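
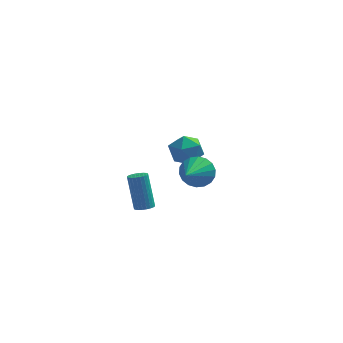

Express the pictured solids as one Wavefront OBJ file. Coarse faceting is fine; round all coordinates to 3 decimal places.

v -1.848 4.745 -0.182
v -1.131 4.744 -1.076
v -1.529 2.936 0.076
v -0.812 2.935 -0.818
v -0.526 3.486 0.145
v -0.723 4.604 -0.014
v -1.937 3.076 -0.986
v -2.134 4.194 -1.145
v -1.186 3.713 -1.573
v -0.314 3.966 -0.874
v -2.346 3.714 -0.126
v -1.474 3.967 0.573
v -2.897 -3.875 -0.165
v -2.367 -3.669 -0.122
v -2.793 -3 1.909
v -3.323 -3.205 1.865
v -2.476 -3.493 -0.203
v -2.901 -2.823 1.828
v -2.649 -3.374 -0.278
v -3.074 -2.705 1.752
v -2.859 -3.332 -0.336
v -3.285 -2.663 1.694
v -3.075 -3.373 -0.368
v -3.501 -2.703 1.662
v -3.265 -3.49 -0.369
v -3.69 -2.82 1.661
v -3.398 -3.665 -0.339
v -3.823 -2.996 1.691
v -3.455 -3.873 -0.283
v -3.881 -3.203 1.748
v -3.427 -4.08 -0.209
v -3.853 -3.411 1.822
v -3.319 -4.257 -0.128
v -3.744 -3.587 1.903
v -3.146 -4.375 -0.052
v -3.571 -3.706 1.978
v -2.935 -4.417 0.006
v -3.361 -3.748 2.036
v -2.719 -4.377 0.038
v -3.145 -3.707 2.068
v -2.53 -4.26 0.039
v -2.955 -3.59 2.069
v -2.397 -4.084 0.009
v -2.822 -3.415 2.039
v -2.339 -3.877 -0.048
v -2.765 -3.207 1.983
v -0.259 -1.989 1.526
v 0.191 -1.695 2.404
v -0.741 -3.791 2.374
v -0.242 -1.554 2.459
v -0.678 -1.499 2.329
v -1.031 -1.54 2.04
v -1.231 -1.671 1.649
v -1.239 -1.865 1.233
v -1.053 -2.083 0.876
v -0.709 -2.282 0.647
v -0.277 -2.423 0.592
v 0.159 -2.479 0.722
v 0.512 -2.437 1.011
v 0.713 -2.306 1.402
v 0.72 -2.112 1.818
v 0.534 -1.894 2.176
f 1 12 6
f 1 6 2
f 1 2 8
f 1 8 11
f 1 11 12
f 2 6 10
f 6 12 5
f 12 11 3
f 11 8 7
f 8 2 9
f 4 10 5
f 4 5 3
f 4 3 7
f 4 7 9
f 4 9 10
f 5 10 6
f 3 5 12
f 7 3 11
f 9 7 8
f 10 9 2
f 14 13 17
f 14 17 15
f 15 17 18
f 15 18 16
f 17 13 19
f 17 19 18
f 18 19 20
f 18 20 16
f 19 13 21
f 19 21 20
f 20 21 22
f 20 22 16
f 21 13 23
f 21 23 22
f 22 23 24
f 22 24 16
f 23 13 25
f 23 25 24
f 24 25 26
f 24 26 16
f 25 13 27
f 25 27 26
f 26 27 28
f 26 28 16
f 27 13 29
f 27 29 28
f 28 29 30
f 28 30 16
f 29 13 31
f 29 31 30
f 30 31 32
f 30 32 16
f 31 13 33
f 31 33 32
f 32 33 34
f 32 34 16
f 33 13 35
f 33 35 34
f 34 35 36
f 34 36 16
f 35 13 37
f 35 37 36
f 36 37 38
f 36 38 16
f 37 13 39
f 37 39 38
f 38 39 40
f 38 40 16
f 39 13 41
f 39 41 40
f 40 41 42
f 40 42 16
f 41 13 43
f 41 43 42
f 42 43 44
f 42 44 16
f 43 13 45
f 43 45 44
f 44 45 46
f 44 46 16
f 45 13 14
f 45 14 46
f 46 14 15
f 46 15 16
f 48 47 50
f 48 50 49
f 50 47 51
f 50 51 49
f 51 47 52
f 51 52 49
f 52 47 53
f 52 53 49
f 53 47 54
f 53 54 49
f 54 47 55
f 54 55 49
f 55 47 56
f 55 56 49
f 56 47 57
f 56 57 49
f 57 47 58
f 57 58 49
f 58 47 59
f 58 59 49
f 59 47 60
f 59 60 49
f 60 47 61
f 60 61 49
f 61 47 62
f 61 62 49
f 62 47 48
f 62 48 49



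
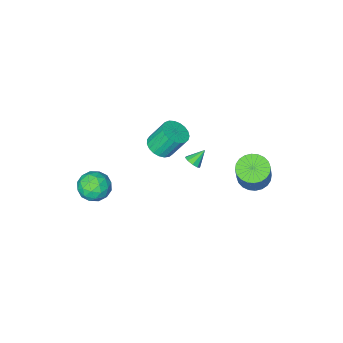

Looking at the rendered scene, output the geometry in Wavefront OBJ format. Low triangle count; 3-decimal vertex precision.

v -0.152 -2.815 0.358
v 0.416 -2.092 0.329
v -0.28 -1.482 1.873
v -0.848 -2.205 1.902
v 0.111 -1.961 0.139
v -0.586 -1.351 1.683
v -0.24 -1.977 -0.012
v -0.936 -1.368 1.532
v -0.576 -2.139 -0.1
v -1.272 -1.529 1.444
v -0.838 -2.417 -0.108
v -1.534 -1.808 1.436
v -0.982 -2.764 -0.036
v -1.678 -2.155 1.508
v -0.982 -3.12 0.104
v -1.678 -2.511 1.648
v -0.839 -3.423 0.289
v -1.535 -2.814 1.833
v -0.577 -3.621 0.485
v -1.273 -3.011 2.029
v -0.241 -3.679 0.659
v -0.937 -3.07 2.203
v 0.11 -3.588 0.781
v -0.586 -2.979 2.325
v 0.415 -3.364 0.83
v -0.281 -2.754 2.374
v 0.623 -3.044 0.798
v -0.073 -2.434 2.342
v 0.696 -2.685 0.689
v 0 -2.075 2.233
v 0.623 -2.348 0.523
v -0.073 -1.738 2.067
v -3.758 1.659 -0.727
v -2.894 1.125 -0.818
v -2.318 1.766 0.875
v -3.182 2.301 0.967
v -2.79 1.471 -0.985
v -2.213 2.112 0.708
v -2.832 1.845 -1.112
v -2.256 2.487 0.581
v -3.016 2.192 -1.181
v -2.44 2.833 0.512
v -3.313 2.457 -1.18
v -2.737 3.098 0.513
v -3.677 2.601 -1.111
v -3.101 3.242 0.582
v -4.054 2.601 -0.983
v -3.478 3.243 0.711
v -4.386 2.458 -0.815
v -3.81 3.1 0.878
v -4.622 2.194 -0.635
v -4.046 2.835 1.058
v -4.727 1.848 -0.468
v -4.15 2.489 1.225
v -4.684 1.473 -0.341
v -4.108 2.115 1.352
v -4.5 1.127 -0.272
v -3.924 1.768 1.421
v -4.203 0.862 -0.273
v -3.627 1.503 1.42
v -3.839 0.718 -0.342
v -3.263 1.359 1.351
v -3.462 0.717 -0.471
v -2.886 1.359 1.223
v -3.13 0.86 -0.638
v -2.554 1.502 1.055
v 3.56 -2.845 -2.603
v 4.078 -2.611 -1.656
v 3.802 -4.589 -2.304
v 4.32 -4.355 -1.357
v 3.235 -4.172 -1.453
v 3.086 -3.094 -1.637
v 4.794 -4.106 -2.323
v 4.645 -3.028 -2.507
v 4.841 -3.39 -1.483
v 3.877 -3.431 -0.946
v 4.003 -3.769 -3.014
v 3.039 -3.81 -2.477
v 3.798 -2.575 -2.156
v 4.082 -4.625 -1.804
v 3.444 -4.518 -1.86
v 3.749 -4.38 -1.304
v 3.215 -2.859 -2.145
v 3.519 -2.721 -1.588
v 3.024 -3.639 -1.469
v 4.361 -4.479 -2.372
v 4.665 -4.341 -1.815
v 4.131 -2.82 -2.656
v 4.436 -2.682 -2.1
v 4.856 -3.561 -2.491
v 4.551 -2.895 -1.498
v 4.693 -3.921 -1.322
v 4.972 -3.774 -1.889
v 4.884 -3.14 -1.998
v 3.984 -2.919 -1.182
v 4.126 -3.945 -1.006
v 3.489 -3.837 -1.062
v 3.401 -3.204 -1.171
v 4.433 -3.378 -1.08
v 3.754 -3.255 -2.954
v 3.896 -4.281 -2.778
v 4.479 -3.996 -2.789
v 4.391 -3.363 -2.898
v 3.187 -3.279 -2.638
v 3.329 -4.305 -2.462
v 2.996 -4.06 -1.962
v 2.908 -3.426 -2.071
v 3.447 -3.822 -2.88
v 0.448 1.505 2.979
v 0.812 1.562 3.388
v -0.368 1.535 3.701
v 0.71 1.9 3.259
v 0.485 2.054 2.998
v 0.243 1.95 2.729
v 0.098 1.639 2.577
v 0.116 1.265 2.613
v 0.289 1.003 2.82
v 0.537 0.976 3.102
v 0.744 1.197 3.326
f 2 1 5
f 2 5 3
f 3 5 6
f 3 6 4
f 5 1 7
f 5 7 6
f 6 7 8
f 6 8 4
f 7 1 9
f 7 9 8
f 8 9 10
f 8 10 4
f 9 1 11
f 9 11 10
f 10 11 12
f 10 12 4
f 11 1 13
f 11 13 12
f 12 13 14
f 12 14 4
f 13 1 15
f 13 15 14
f 14 15 16
f 14 16 4
f 15 1 17
f 15 17 16
f 16 17 18
f 16 18 4
f 17 1 19
f 17 19 18
f 18 19 20
f 18 20 4
f 19 1 21
f 19 21 20
f 20 21 22
f 20 22 4
f 21 1 23
f 21 23 22
f 22 23 24
f 22 24 4
f 23 1 25
f 23 25 24
f 24 25 26
f 24 26 4
f 25 1 27
f 25 27 26
f 26 27 28
f 26 28 4
f 27 1 29
f 27 29 28
f 28 29 30
f 28 30 4
f 29 1 31
f 29 31 30
f 30 31 32
f 30 32 4
f 31 1 2
f 31 2 32
f 32 2 3
f 32 3 4
f 34 33 37
f 34 37 35
f 35 37 38
f 35 38 36
f 37 33 39
f 37 39 38
f 38 39 40
f 38 40 36
f 39 33 41
f 39 41 40
f 40 41 42
f 40 42 36
f 41 33 43
f 41 43 42
f 42 43 44
f 42 44 36
f 43 33 45
f 43 45 44
f 44 45 46
f 44 46 36
f 45 33 47
f 45 47 46
f 46 47 48
f 46 48 36
f 47 33 49
f 47 49 48
f 48 49 50
f 48 50 36
f 49 33 51
f 49 51 50
f 50 51 52
f 50 52 36
f 51 33 53
f 51 53 52
f 52 53 54
f 52 54 36
f 53 33 55
f 53 55 54
f 54 55 56
f 54 56 36
f 55 33 57
f 55 57 56
f 56 57 58
f 56 58 36
f 57 33 59
f 57 59 58
f 58 59 60
f 58 60 36
f 59 33 61
f 59 61 60
f 60 61 62
f 60 62 36
f 61 33 63
f 61 63 62
f 62 63 64
f 62 64 36
f 63 33 65
f 63 65 64
f 64 65 66
f 64 66 36
f 65 33 34
f 65 34 66
f 66 34 35
f 66 35 36
f 67 104 83
f 104 78 107
f 83 107 72
f 104 107 83
f 67 83 79
f 83 72 84
f 79 84 68
f 83 84 79
f 67 79 88
f 79 68 89
f 88 89 74
f 79 89 88
f 67 88 100
f 88 74 103
f 100 103 77
f 88 103 100
f 67 100 104
f 100 77 108
f 104 108 78
f 100 108 104
f 68 84 95
f 84 72 98
f 95 98 76
f 84 98 95
f 72 107 85
f 107 78 106
f 85 106 71
f 107 106 85
f 78 108 105
f 108 77 101
f 105 101 69
f 108 101 105
f 77 103 102
f 103 74 90
f 102 90 73
f 103 90 102
f 74 89 94
f 89 68 91
f 94 91 75
f 89 91 94
f 70 96 82
f 96 76 97
f 82 97 71
f 96 97 82
f 70 82 80
f 82 71 81
f 80 81 69
f 82 81 80
f 70 80 87
f 80 69 86
f 87 86 73
f 80 86 87
f 70 87 92
f 87 73 93
f 92 93 75
f 87 93 92
f 70 92 96
f 92 75 99
f 96 99 76
f 92 99 96
f 71 97 85
f 97 76 98
f 85 98 72
f 97 98 85
f 69 81 105
f 81 71 106
f 105 106 78
f 81 106 105
f 73 86 102
f 86 69 101
f 102 101 77
f 86 101 102
f 75 93 94
f 93 73 90
f 94 90 74
f 93 90 94
f 76 99 95
f 99 75 91
f 95 91 68
f 99 91 95
f 110 109 112
f 110 112 111
f 112 109 113
f 112 113 111
f 113 109 114
f 113 114 111
f 114 109 115
f 114 115 111
f 115 109 116
f 115 116 111
f 116 109 117
f 116 117 111
f 117 109 118
f 117 118 111
f 118 109 119
f 118 119 111
f 119 109 110
f 119 110 111



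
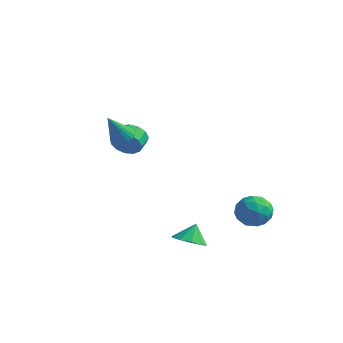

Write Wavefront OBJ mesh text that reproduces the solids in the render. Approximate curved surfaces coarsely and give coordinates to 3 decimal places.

v 4.206 2.023 -4.38
v 4.742 1.609 -3.455
v 2.578 1.871 -3.505
v 3.114 1.457 -2.58
v 3.253 2.554 -2.88
v 4.259 2.648 -3.421
v 3.061 0.832 -3.539
v 4.067 0.926 -4.08
v 4.034 0.873 -2.935
v 4.153 1.938 -2.528
v 3.167 1.542 -4.432
v 3.286 2.607 -4.025
v 4.617 1.829 -3.994
v 2.703 1.651 -2.966
v 2.785 2.296 -3.142
v 3.1 2.053 -2.598
v 4.333 2.44 -3.975
v 4.648 2.197 -3.431
v 3.773 2.753 -3.093
v 2.672 1.283 -3.529
v 2.987 1.04 -2.985
v 4.22 1.427 -4.362
v 4.535 1.184 -3.818
v 3.547 0.727 -3.867
v 4.516 1.154 -3.145
v 3.559 1.064 -2.631
v 3.527 0.697 -3.194
v 4.119 0.752 -3.512
v 4.586 1.78 -2.906
v 3.629 1.69 -2.392
v 3.711 2.335 -2.568
v 4.302 2.39 -2.886
v 4.17 1.347 -2.6
v 3.691 1.79 -4.568
v 2.734 1.7 -4.054
v 3.018 1.09 -4.074
v 3.609 1.145 -4.392
v 3.761 2.416 -4.329
v 2.804 2.326 -3.815
v 3.201 2.728 -3.448
v 3.793 2.783 -3.766
v 3.15 2.133 -4.36
v -1.33 -3.284 2.122
v -0.846 -3.716 1.765
v -1.19 -4.476 3.758
v -0.661 -3.51 1.9
v -0.592 -3.265 2.072
v -0.65 -3.023 2.253
v -0.826 -2.826 2.412
v -1.089 -2.709 2.52
v -1.394 -2.691 2.559
v -1.687 -2.775 2.523
v -1.919 -2.947 2.417
v -2.049 -3.178 2.26
v -2.055 -3.427 2.079
v -1.935 -3.651 1.906
v -1.711 -3.812 1.77
v -1.421 -3.881 1.694
v -1.115 -3.847 1.693
v -3.02 -1.515 0.644
v -2.466 -1.6 1.412
v -2.847 -0.73 1.783
v -3.4 -0.645 1.016
v -2.183 -1.323 1.051
v -2.564 -0.452 1.423
v -2.166 -1.107 0.562
v -2.547 -0.236 0.933
v -2.42 -1.02 0.099
v -2.801 -0.15 0.47
v -2.864 -1.091 -0.191
v -3.245 -0.22 0.18
v -3.358 -1.296 -0.216
v -3.739 -0.426 0.155
v -3.744 -1.571 0.033
v -4.125 -0.701 0.404
v -3.9 -1.828 0.475
v -4.281 -0.958 0.846
v -3.777 -1.986 0.972
v -4.158 -1.116 1.343
v -3.413 -1.994 1.364
v -3.794 -1.124 1.735
v -2.924 -1.85 1.528
v -3.305 -0.98 1.899
v 3.83 -3.335 -4.145
v 4.815 -3.412 -4.09
v 3.81 -2.805 -3.035
v 4.682 -2.874 -4.35
v 4.223 -2.513 -4.531
v 3.614 -2.465 -4.565
v 3.087 -2.75 -4.438
v 2.844 -3.258 -4.199
v 2.978 -3.796 -3.94
v 3.437 -4.158 -3.759
v 4.046 -4.205 -3.725
v 4.573 -3.921 -3.852
f 1 38 17
f 38 12 41
f 17 41 6
f 38 41 17
f 1 17 13
f 17 6 18
f 13 18 2
f 17 18 13
f 1 13 22
f 13 2 23
f 22 23 8
f 13 23 22
f 1 22 34
f 22 8 37
f 34 37 11
f 22 37 34
f 1 34 38
f 34 11 42
f 38 42 12
f 34 42 38
f 2 18 29
f 18 6 32
f 29 32 10
f 18 32 29
f 6 41 19
f 41 12 40
f 19 40 5
f 41 40 19
f 12 42 39
f 42 11 35
f 39 35 3
f 42 35 39
f 11 37 36
f 37 8 24
f 36 24 7
f 37 24 36
f 8 23 28
f 23 2 25
f 28 25 9
f 23 25 28
f 4 30 16
f 30 10 31
f 16 31 5
f 30 31 16
f 4 16 14
f 16 5 15
f 14 15 3
f 16 15 14
f 4 14 21
f 14 3 20
f 21 20 7
f 14 20 21
f 4 21 26
f 21 7 27
f 26 27 9
f 21 27 26
f 4 26 30
f 26 9 33
f 30 33 10
f 26 33 30
f 5 31 19
f 31 10 32
f 19 32 6
f 31 32 19
f 3 15 39
f 15 5 40
f 39 40 12
f 15 40 39
f 7 20 36
f 20 3 35
f 36 35 11
f 20 35 36
f 9 27 28
f 27 7 24
f 28 24 8
f 27 24 28
f 10 33 29
f 33 9 25
f 29 25 2
f 33 25 29
f 44 43 46
f 44 46 45
f 46 43 47
f 46 47 45
f 47 43 48
f 47 48 45
f 48 43 49
f 48 49 45
f 49 43 50
f 49 50 45
f 50 43 51
f 50 51 45
f 51 43 52
f 51 52 45
f 52 43 53
f 52 53 45
f 53 43 54
f 53 54 45
f 54 43 55
f 54 55 45
f 55 43 56
f 55 56 45
f 56 43 57
f 56 57 45
f 57 43 58
f 57 58 45
f 58 43 59
f 58 59 45
f 59 43 44
f 59 44 45
f 61 60 64
f 61 64 62
f 62 64 65
f 62 65 63
f 64 60 66
f 64 66 65
f 65 66 67
f 65 67 63
f 66 60 68
f 66 68 67
f 67 68 69
f 67 69 63
f 68 60 70
f 68 70 69
f 69 70 71
f 69 71 63
f 70 60 72
f 70 72 71
f 71 72 73
f 71 73 63
f 72 60 74
f 72 74 73
f 73 74 75
f 73 75 63
f 74 60 76
f 74 76 75
f 75 76 77
f 75 77 63
f 76 60 78
f 76 78 77
f 77 78 79
f 77 79 63
f 78 60 80
f 78 80 79
f 79 80 81
f 79 81 63
f 80 60 82
f 80 82 81
f 81 82 83
f 81 83 63
f 82 60 61
f 82 61 83
f 83 61 62
f 83 62 63
f 85 84 87
f 85 87 86
f 87 84 88
f 87 88 86
f 88 84 89
f 88 89 86
f 89 84 90
f 89 90 86
f 90 84 91
f 90 91 86
f 91 84 92
f 91 92 86
f 92 84 93
f 92 93 86
f 93 84 94
f 93 94 86
f 94 84 95
f 94 95 86
f 95 84 85
f 95 85 86



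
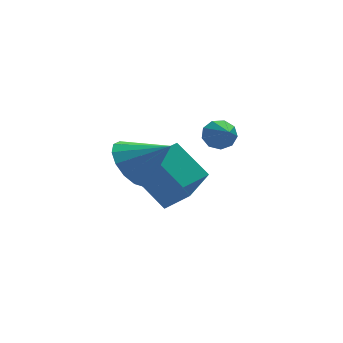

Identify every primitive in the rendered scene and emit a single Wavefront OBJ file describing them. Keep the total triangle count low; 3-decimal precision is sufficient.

v -3.443 1.02 2.965
v -2.846 1.1 2.337
v -2.497 0.48 3.795
v -2.826 1.487 2.567
v -2.972 1.749 2.903
v -3.243 1.816 3.256
v -3.569 1.669 3.53
v -3.86 1.349 3.654
v -4.04 0.941 3.592
v -4.06 0.554 3.363
v -3.914 0.292 3.027
v -3.642 0.225 2.674
v -3.317 0.372 2.399
v -3.025 0.692 2.276
v 0.229 3.795 1.848
v 0.48 4.041 2.271
v 0.051 2.565 2.672
v 0.109 4.105 2.286
v -0.205 4.024 2.096
v -0.316 3.835 1.791
v -0.172 3.627 1.512
v 0.16 3.498 1.391
v 0.524 3.508 1.484
v 0.75 3.651 1.747
v 0.733 3.862 2.059
v -1.793 2.999 -0.463
v -1.547 2.1 0.946
v -2.364 4.13 0.358
v -2.118 3.231 1.768
v -0.842 3.409 -0.368
v -0.596 2.51 1.042
v -1.413 4.54 0.454
v -1.167 3.641 1.863
f 2 1 4
f 2 4 3
f 4 1 5
f 4 5 3
f 5 1 6
f 5 6 3
f 6 1 7
f 6 7 3
f 7 1 8
f 7 8 3
f 8 1 9
f 8 9 3
f 9 1 10
f 9 10 3
f 10 1 11
f 10 11 3
f 11 1 12
f 11 12 3
f 12 1 13
f 12 13 3
f 13 1 14
f 13 14 3
f 14 1 2
f 14 2 3
f 16 15 18
f 16 18 17
f 18 15 19
f 18 19 17
f 19 15 20
f 19 20 17
f 20 15 21
f 20 21 17
f 21 15 22
f 21 22 17
f 22 15 23
f 22 23 17
f 23 15 24
f 23 24 17
f 24 15 25
f 24 25 17
f 25 15 16
f 25 16 17
f 27 29 26
f 30 27 26
f 26 29 28
f 28 30 26
f 27 33 29
f 31 27 30
f 31 33 27
f 29 33 28
f 32 30 28
f 28 33 32
f 32 31 30
f 33 31 32



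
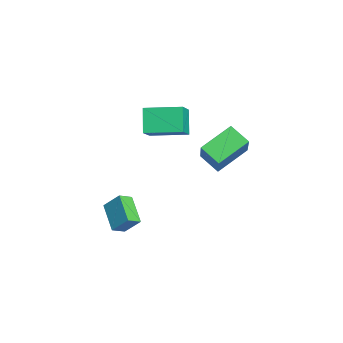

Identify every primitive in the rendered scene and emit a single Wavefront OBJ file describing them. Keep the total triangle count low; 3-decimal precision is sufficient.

v 2.806 -1.781 -2.718
v 3.1 -1.051 -1.839
v 2.501 -1.149 -3.141
v 2.794 -0.419 -2.262
v 4.246 -1.541 -3.398
v 4.539 -0.811 -2.519
v 3.94 -0.909 -3.821
v 4.234 -0.179 -2.942
v 1.383 0.623 2.807
v 2.385 0.196 3.764
v 1.897 2.422 3.071
v 2.899 1.995 4.029
v 2.341 0.505 1.751
v 3.343 0.078 2.709
v 2.855 2.304 2.016
v 3.857 1.877 2.973
v 3.106 2.798 0.61
v 2.342 4.317 1.412
v 3.912 3.509 0.033
v 3.148 5.027 0.835
v 4.412 2.613 2.205
v 3.648 4.131 3.007
v 5.218 3.323 1.628
v 4.454 4.842 2.43
f 2 4 1
f 5 2 1
f 1 4 3
f 3 5 1
f 2 8 4
f 6 2 5
f 6 8 2
f 4 8 3
f 7 5 3
f 3 8 7
f 7 6 5
f 8 6 7
f 10 12 9
f 13 10 9
f 9 12 11
f 11 13 9
f 10 16 12
f 14 10 13
f 14 16 10
f 12 16 11
f 15 13 11
f 11 16 15
f 15 14 13
f 16 14 15
f 18 20 17
f 21 18 17
f 17 20 19
f 19 21 17
f 18 24 20
f 22 18 21
f 22 24 18
f 20 24 19
f 23 21 19
f 19 24 23
f 23 22 21
f 24 22 23



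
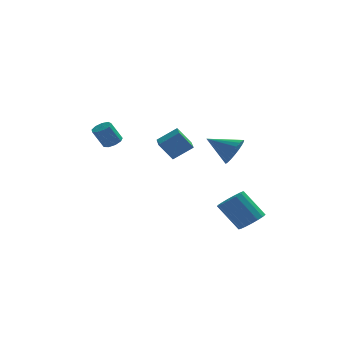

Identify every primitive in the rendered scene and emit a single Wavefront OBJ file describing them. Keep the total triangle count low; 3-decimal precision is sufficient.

v 3.043 -3.654 1.265
v 3.531 -3.394 1.976
v 1.677 -3.086 1.995
v 3.541 -3.09 1.759
v 3.466 -2.883 1.456
v 3.318 -2.81 1.12
v 3.122 -2.882 0.81
v 2.912 -3.088 0.578
v 2.725 -3.392 0.465
v 2.594 -3.742 0.491
v 2.539 -4.076 0.65
v 2.572 -4.337 0.916
v 2.687 -4.481 1.242
v 2.863 -4.481 1.572
v 3.07 -4.339 1.85
v 3.273 -4.078 2.026
v 3.436 -3.744 2.07
v -2.904 3.631 -0.409
v -2.47 3.257 -0.232
v -3.081 3.094 0.926
v -3.516 3.469 0.749
v -2.374 3.643 -0.128
v -2.986 3.48 1.03
v -2.527 4.023 -0.155
v -3.138 3.86 1.003
v -2.856 4.22 -0.301
v -3.468 4.057 0.857
v -3.208 4.141 -0.498
v -3.819 3.979 0.661
v -3.417 3.825 -0.653
v -4.029 3.662 0.505
v -3.387 3.417 -0.694
v -3.998 3.255 0.464
v -3.131 3.11 -0.602
v -3.742 2.947 0.556
v -2.768 3.047 -0.42
v -3.38 2.884 0.739
v -0.711 -2.673 1.479
v 0.337 -2.58 2.242
v -0.738 -1.22 1.339
v 0.31 -1.127 2.102
v 0.01 -2.753 0.498
v 1.058 -2.66 1.261
v -0.017 -1.3 0.358
v 1.031 -1.207 1.121
v 3.969 -3.482 -3.662
v 4.644 -3.159 -3.28
v 3.586 -2.655 -1.836
v 2.911 -2.978 -2.218
v 4.498 -2.852 -3.494
v 3.44 -2.348 -2.05
v 4.231 -2.689 -3.747
v 3.173 -2.184 -2.303
v 3.904 -2.707 -3.98
v 2.846 -2.203 -2.536
v 3.592 -2.903 -4.14
v 2.534 -2.399 -2.696
v 3.366 -3.232 -4.191
v 2.308 -2.728 -2.747
v 3.279 -3.618 -4.121
v 2.22 -3.114 -2.676
v 3.349 -3.973 -3.945
v 2.291 -3.469 -2.501
v 3.561 -4.215 -3.705
v 2.503 -3.711 -2.261
v 3.867 -4.29 -3.455
v 2.809 -3.786 -2.011
v 4.196 -4.179 -3.252
v 3.138 -3.675 -1.808
v 4.474 -3.909 -3.143
v 3.415 -3.405 -1.699
v 4.635 -3.541 -3.154
v 3.577 -3.037 -1.709
f 2 1 4
f 2 4 3
f 4 1 5
f 4 5 3
f 5 1 6
f 5 6 3
f 6 1 7
f 6 7 3
f 7 1 8
f 7 8 3
f 8 1 9
f 8 9 3
f 9 1 10
f 9 10 3
f 10 1 11
f 10 11 3
f 11 1 12
f 11 12 3
f 12 1 13
f 12 13 3
f 13 1 14
f 13 14 3
f 14 1 15
f 14 15 3
f 15 1 16
f 15 16 3
f 16 1 17
f 16 17 3
f 17 1 2
f 17 2 3
f 19 18 22
f 19 22 20
f 20 22 23
f 20 23 21
f 22 18 24
f 22 24 23
f 23 24 25
f 23 25 21
f 24 18 26
f 24 26 25
f 25 26 27
f 25 27 21
f 26 18 28
f 26 28 27
f 27 28 29
f 27 29 21
f 28 18 30
f 28 30 29
f 29 30 31
f 29 31 21
f 30 18 32
f 30 32 31
f 31 32 33
f 31 33 21
f 32 18 34
f 32 34 33
f 33 34 35
f 33 35 21
f 34 18 36
f 34 36 35
f 35 36 37
f 35 37 21
f 36 18 19
f 36 19 37
f 37 19 20
f 37 20 21
f 39 41 38
f 42 39 38
f 38 41 40
f 40 42 38
f 39 45 41
f 43 39 42
f 43 45 39
f 41 45 40
f 44 42 40
f 40 45 44
f 44 43 42
f 45 43 44
f 47 46 50
f 47 50 48
f 48 50 51
f 48 51 49
f 50 46 52
f 50 52 51
f 51 52 53
f 51 53 49
f 52 46 54
f 52 54 53
f 53 54 55
f 53 55 49
f 54 46 56
f 54 56 55
f 55 56 57
f 55 57 49
f 56 46 58
f 56 58 57
f 57 58 59
f 57 59 49
f 58 46 60
f 58 60 59
f 59 60 61
f 59 61 49
f 60 46 62
f 60 62 61
f 61 62 63
f 61 63 49
f 62 46 64
f 62 64 63
f 63 64 65
f 63 65 49
f 64 46 66
f 64 66 65
f 65 66 67
f 65 67 49
f 66 46 68
f 66 68 67
f 67 68 69
f 67 69 49
f 68 46 70
f 68 70 69
f 69 70 71
f 69 71 49
f 70 46 72
f 70 72 71
f 71 72 73
f 71 73 49
f 72 46 47
f 72 47 73
f 73 47 48
f 73 48 49



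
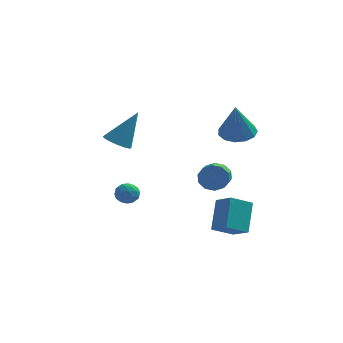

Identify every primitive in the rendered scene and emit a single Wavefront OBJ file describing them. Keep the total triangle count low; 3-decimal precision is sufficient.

v 3.15 -1.527 2.347
v 4.093 -1.428 2.402
v 3.11 -2.193 4.233
v 3.883 -0.962 2.562
v 3.44 -0.676 2.654
v 2.905 -0.66 2.648
v 2.448 -0.92 2.547
v 2.213 -1.372 2.382
v 2.277 -1.874 2.206
v 2.617 -2.265 2.075
v 3.127 -2.423 2.031
v 3.644 -2.296 2.086
v 4.004 -1.925 2.225
v -2.322 -0.495 -2.556
v -1.8 -0.768 -2.23
v -2.8 -1.472 -2.61
v -2.278 -1.745 -2.284
v -2.695 -1.327 -1.961
v -2.4 -0.723 -1.928
v -2.2 -1.517 -2.912
v -1.905 -0.913 -2.879
v -1.725 -1.4 -2.45
v -2.031 -1.283 -1.862
v -2.569 -0.957 -2.978
v -2.875 -0.84 -2.39
v -2.019 -0.546 -2.388
v -2.581 -1.694 -2.452
v -2.826 -1.448 -2.262
v -2.52 -1.609 -2.07
v -2.371 -0.519 -2.211
v -2.065 -0.68 -2.019
v -2.591 -1.008 -1.861
v -2.535 -1.56 -2.821
v -2.229 -1.721 -2.629
v -2.08 -0.631 -2.77
v -1.774 -0.792 -2.578
v -2.009 -1.232 -2.979
v -1.668 -1.078 -2.326
v -1.949 -1.652 -2.358
v -1.903 -1.518 -2.727
v -1.73 -1.163 -2.707
v -1.848 -1.009 -1.98
v -2.129 -1.583 -2.012
v -2.375 -1.337 -1.823
v -2.201 -0.982 -1.803
v -1.804 -1.38 -2.11
v -2.471 -0.657 -2.828
v -2.752 -1.231 -2.86
v -2.399 -1.258 -3.037
v -2.225 -0.903 -3.017
v -2.651 -0.588 -2.482
v -2.932 -1.162 -2.514
v -2.87 -1.077 -2.133
v -2.697 -0.722 -2.113
v -2.796 -0.86 -2.73
v 2.239 -3.899 -3.163
v 2.293 -2.708 -1.774
v 3.207 -3.258 -3.749
v 3.26 -2.068 -2.36
v 3.04 -4.592 -2.6
v 3.093 -3.402 -1.211
v 4.007 -3.952 -3.186
v 4.061 -2.761 -1.797
v -2.728 -1.402 1.18
v -2.052 -1.707 0.937
v -1.792 -0.778 3
v -2.048 -1.326 0.804
v -2.226 -0.965 0.772
v -2.538 -0.721 0.849
v -2.901 -0.659 1.015
v -3.218 -0.797 1.224
v -3.403 -1.096 1.422
v -3.407 -1.477 1.555
v -3.23 -1.838 1.587
v -2.917 -2.082 1.51
v -2.554 -2.144 1.345
v -2.238 -2.007 1.135
v 2.257 -2.476 -0.226
v 2.629 -2.283 0.42
v 2.636 -3.271 0.711
v 2.263 -3.464 0.066
v 2.162 -2.261 0.508
v 2.168 -3.249 0.799
v 1.731 -2.32 0.315
v 1.737 -3.308 0.606
v 1.501 -2.44 -0.084
v 1.507 -3.428 0.207
v 1.559 -2.573 -0.537
v 1.566 -3.561 -0.246
v 1.884 -2.669 -0.871
v 1.891 -3.657 -0.58
v 2.352 -2.691 -0.959
v 2.358 -3.679 -0.668
v 2.783 -2.632 -0.766
v 2.789 -3.62 -0.475
v 3.013 -2.512 -0.367
v 3.019 -3.5 -0.076
v 2.954 -2.379 0.086
v 2.961 -3.367 0.377
f 2 1 4
f 2 4 3
f 4 1 5
f 4 5 3
f 5 1 6
f 5 6 3
f 6 1 7
f 6 7 3
f 7 1 8
f 7 8 3
f 8 1 9
f 8 9 3
f 9 1 10
f 9 10 3
f 10 1 11
f 10 11 3
f 11 1 12
f 11 12 3
f 12 1 13
f 12 13 3
f 13 1 2
f 13 2 3
f 14 51 30
f 51 25 54
f 30 54 19
f 51 54 30
f 14 30 26
f 30 19 31
f 26 31 15
f 30 31 26
f 14 26 35
f 26 15 36
f 35 36 21
f 26 36 35
f 14 35 47
f 35 21 50
f 47 50 24
f 35 50 47
f 14 47 51
f 47 24 55
f 51 55 25
f 47 55 51
f 15 31 42
f 31 19 45
f 42 45 23
f 31 45 42
f 19 54 32
f 54 25 53
f 32 53 18
f 54 53 32
f 25 55 52
f 55 24 48
f 52 48 16
f 55 48 52
f 24 50 49
f 50 21 37
f 49 37 20
f 50 37 49
f 21 36 41
f 36 15 38
f 41 38 22
f 36 38 41
f 17 43 29
f 43 23 44
f 29 44 18
f 43 44 29
f 17 29 27
f 29 18 28
f 27 28 16
f 29 28 27
f 17 27 34
f 27 16 33
f 34 33 20
f 27 33 34
f 17 34 39
f 34 20 40
f 39 40 22
f 34 40 39
f 17 39 43
f 39 22 46
f 43 46 23
f 39 46 43
f 18 44 32
f 44 23 45
f 32 45 19
f 44 45 32
f 16 28 52
f 28 18 53
f 52 53 25
f 28 53 52
f 20 33 49
f 33 16 48
f 49 48 24
f 33 48 49
f 22 40 41
f 40 20 37
f 41 37 21
f 40 37 41
f 23 46 42
f 46 22 38
f 42 38 15
f 46 38 42
f 57 59 56
f 60 57 56
f 56 59 58
f 58 60 56
f 57 63 59
f 61 57 60
f 61 63 57
f 59 63 58
f 62 60 58
f 58 63 62
f 62 61 60
f 63 61 62
f 65 64 67
f 65 67 66
f 67 64 68
f 67 68 66
f 68 64 69
f 68 69 66
f 69 64 70
f 69 70 66
f 70 64 71
f 70 71 66
f 71 64 72
f 71 72 66
f 72 64 73
f 72 73 66
f 73 64 74
f 73 74 66
f 74 64 75
f 74 75 66
f 75 64 76
f 75 76 66
f 76 64 77
f 76 77 66
f 77 64 65
f 77 65 66
f 79 78 82
f 79 82 80
f 80 82 83
f 80 83 81
f 82 78 84
f 82 84 83
f 83 84 85
f 83 85 81
f 84 78 86
f 84 86 85
f 85 86 87
f 85 87 81
f 86 78 88
f 86 88 87
f 87 88 89
f 87 89 81
f 88 78 90
f 88 90 89
f 89 90 91
f 89 91 81
f 90 78 92
f 90 92 91
f 91 92 93
f 91 93 81
f 92 78 94
f 92 94 93
f 93 94 95
f 93 95 81
f 94 78 96
f 94 96 95
f 95 96 97
f 95 97 81
f 96 78 98
f 96 98 97
f 97 98 99
f 97 99 81
f 98 78 79
f 98 79 99
f 99 79 80
f 99 80 81



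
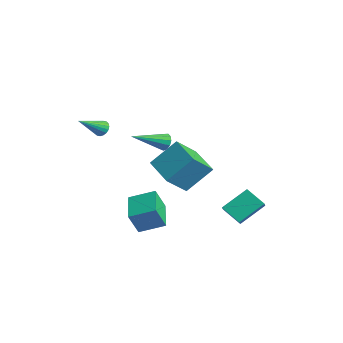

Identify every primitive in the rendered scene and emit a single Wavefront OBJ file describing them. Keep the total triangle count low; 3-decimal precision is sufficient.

v 2.412 -3.001 -2.542
v 2.494 -3.622 -1.223
v 3.139 -1.746 -1.996
v 3.221 -2.367 -0.677
v 4.139 -3.793 -3.023
v 4.221 -4.414 -1.704
v 4.866 -2.538 -2.477
v 4.948 -3.159 -1.158
v -2.196 -3.062 1.917
v -1.995 -2.741 2.33
v -1.844 -4.598 2.943
v -2.237 -2.758 2.386
v -2.471 -2.836 2.35
v -2.65 -2.959 2.228
v -2.74 -3.102 2.044
v -2.721 -3.237 1.835
v -2.599 -3.337 1.643
v -2.396 -3.383 1.505
v -2.154 -3.365 1.449
v -1.92 -3.287 1.485
v -1.741 -3.165 1.607
v -1.651 -3.022 1.791
v -1.67 -2.887 1.999
v -1.792 -2.787 2.192
v 3.724 -2.036 3.123
v 3.961 -2.239 2.634
v 3.736 -3.984 3.937
v 4.21 -2.156 2.83
v 4.304 -2.035 3.118
v 4.215 -1.915 3.408
v 3.969 -1.833 3.608
v 3.646 -1.815 3.654
v 3.348 -1.868 3.531
v 3.169 -1.975 3.279
v 3.167 -2.101 2.978
v 3.341 -2.206 2.722
v 3.638 -2.258 2.594
v -3.17 1.562 -2.973
v -2.837 0.162 -1.718
v -2.797 3.051 -1.412
v -2.464 1.651 -0.156
v -1.056 1.589 -3.504
v -0.723 0.189 -2.248
v -0.683 3.078 -1.942
v -0.35 1.678 -0.687
v 1.691 2.494 -3.907
v 2.466 2.01 -3.295
v 1.749 4.01 -2.78
v 2.524 3.526 -2.168
v 2.676 3.054 -4.712
v 3.451 2.57 -4.1
v 2.734 4.57 -3.585
v 3.509 4.086 -2.973
f 2 4 1
f 5 2 1
f 1 4 3
f 3 5 1
f 2 8 4
f 6 2 5
f 6 8 2
f 4 8 3
f 7 5 3
f 3 8 7
f 7 6 5
f 8 6 7
f 10 9 12
f 10 12 11
f 12 9 13
f 12 13 11
f 13 9 14
f 13 14 11
f 14 9 15
f 14 15 11
f 15 9 16
f 15 16 11
f 16 9 17
f 16 17 11
f 17 9 18
f 17 18 11
f 18 9 19
f 18 19 11
f 19 9 20
f 19 20 11
f 20 9 21
f 20 21 11
f 21 9 22
f 21 22 11
f 22 9 23
f 22 23 11
f 23 9 24
f 23 24 11
f 24 9 10
f 24 10 11
f 26 25 28
f 26 28 27
f 28 25 29
f 28 29 27
f 29 25 30
f 29 30 27
f 30 25 31
f 30 31 27
f 31 25 32
f 31 32 27
f 32 25 33
f 32 33 27
f 33 25 34
f 33 34 27
f 34 25 35
f 34 35 27
f 35 25 36
f 35 36 27
f 36 25 37
f 36 37 27
f 37 25 26
f 37 26 27
f 39 41 38
f 42 39 38
f 38 41 40
f 40 42 38
f 39 45 41
f 43 39 42
f 43 45 39
f 41 45 40
f 44 42 40
f 40 45 44
f 44 43 42
f 45 43 44
f 47 49 46
f 50 47 46
f 46 49 48
f 48 50 46
f 47 53 49
f 51 47 50
f 51 53 47
f 49 53 48
f 52 50 48
f 48 53 52
f 52 51 50
f 53 51 52



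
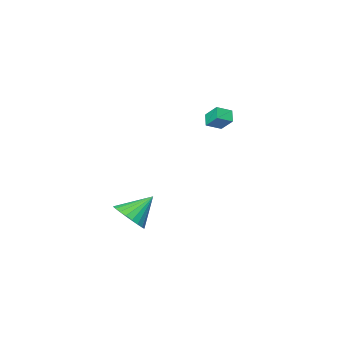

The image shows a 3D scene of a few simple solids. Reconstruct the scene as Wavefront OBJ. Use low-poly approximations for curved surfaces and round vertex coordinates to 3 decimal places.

v 4.579 0.418 -2.123
v 5.204 1.047 -1.579
v 3.301 0.662 -0.937
v 5.023 1.311 -1.828
v 4.774 1.439 -2.123
v 4.496 1.412 -2.417
v 4.231 1.233 -2.666
v 4.018 0.93 -2.833
v 3.891 0.549 -2.891
v 3.869 0.148 -2.833
v 3.954 -0.211 -2.666
v 4.135 -0.476 -2.417
v 4.383 -0.604 -2.123
v 4.662 -0.576 -1.828
v 4.927 -0.398 -1.579
v 5.14 -0.095 -1.412
v 5.267 0.286 -1.354
v 5.289 0.687 -1.412
v -2.947 -2.097 1.937
v -3.075 -1.316 2.701
v -2.577 -1.556 1.445
v -2.705 -0.774 2.209
v -2.115 -2.326 2.311
v -2.243 -1.544 3.075
v -1.745 -1.784 1.819
v -1.873 -1.003 2.583
f 2 1 4
f 2 4 3
f 4 1 5
f 4 5 3
f 5 1 6
f 5 6 3
f 6 1 7
f 6 7 3
f 7 1 8
f 7 8 3
f 8 1 9
f 8 9 3
f 9 1 10
f 9 10 3
f 10 1 11
f 10 11 3
f 11 1 12
f 11 12 3
f 12 1 13
f 12 13 3
f 13 1 14
f 13 14 3
f 14 1 15
f 14 15 3
f 15 1 16
f 15 16 3
f 16 1 17
f 16 17 3
f 17 1 18
f 17 18 3
f 18 1 2
f 18 2 3
f 20 22 19
f 23 20 19
f 19 22 21
f 21 23 19
f 20 26 22
f 24 20 23
f 24 26 20
f 22 26 21
f 25 23 21
f 21 26 25
f 25 24 23
f 26 24 25



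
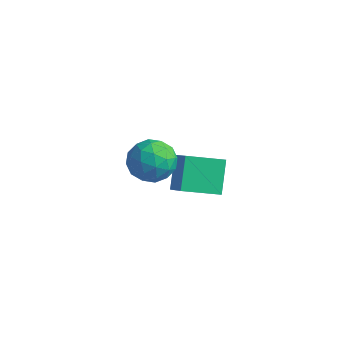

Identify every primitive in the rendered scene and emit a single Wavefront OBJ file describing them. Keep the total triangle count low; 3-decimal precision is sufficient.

v 1.356 2.115 -2.382
v 0.832 2.946 -1.302
v 2.233 3.267 -2.844
v 1.71 4.098 -1.764
v 2.17 1.762 -1.716
v 1.647 2.593 -0.636
v 3.048 2.914 -2.178
v 2.524 3.745 -1.098
v 2.626 0.18 1.926
v 2.981 -0.096 2.698
v 3.019 -1.064 1.302
v 3.374 -1.34 2.074
v 2.487 -1.258 1.994
v 2.245 -0.489 2.379
v 3.755 -0.671 1.621
v 3.513 0.098 2.006
v 3.679 -0.621 2.51
v 2.895 -0.984 2.74
v 3.105 -0.176 1.26
v 2.321 -0.539 1.49
v 2.769 0.151 2.367
v 3.231 -1.311 1.633
v 2.71 -1.263 1.586
v 2.918 -1.425 2.04
v 2.336 -0.08 2.179
v 2.545 -0.242 2.633
v 2.255 -0.925 2.219
v 3.455 -0.918 1.367
v 3.664 -1.08 1.821
v 3.082 0.265 1.96
v 3.29 0.103 2.414
v 3.745 -0.235 1.781
v 3.388 -0.32 2.71
v 3.619 -1.051 2.343
v 3.843 -0.658 2.077
v 3.7 -0.206 2.303
v 2.927 -0.533 2.846
v 3.158 -1.264 2.479
v 2.637 -1.216 2.431
v 2.495 -0.764 2.658
v 3.338 -0.842 2.735
v 2.842 0.104 1.521
v 3.073 -0.627 1.154
v 3.505 -0.396 1.342
v 3.363 0.056 1.569
v 2.381 -0.109 1.657
v 2.612 -0.84 1.29
v 2.3 -0.954 1.697
v 2.157 -0.502 1.923
v 2.662 -0.318 1.265
f 2 4 1
f 5 2 1
f 1 4 3
f 3 5 1
f 2 8 4
f 6 2 5
f 6 8 2
f 4 8 3
f 7 5 3
f 3 8 7
f 7 6 5
f 8 6 7
f 9 46 25
f 46 20 49
f 25 49 14
f 46 49 25
f 9 25 21
f 25 14 26
f 21 26 10
f 25 26 21
f 9 21 30
f 21 10 31
f 30 31 16
f 21 31 30
f 9 30 42
f 30 16 45
f 42 45 19
f 30 45 42
f 9 42 46
f 42 19 50
f 46 50 20
f 42 50 46
f 10 26 37
f 26 14 40
f 37 40 18
f 26 40 37
f 14 49 27
f 49 20 48
f 27 48 13
f 49 48 27
f 20 50 47
f 50 19 43
f 47 43 11
f 50 43 47
f 19 45 44
f 45 16 32
f 44 32 15
f 45 32 44
f 16 31 36
f 31 10 33
f 36 33 17
f 31 33 36
f 12 38 24
f 38 18 39
f 24 39 13
f 38 39 24
f 12 24 22
f 24 13 23
f 22 23 11
f 24 23 22
f 12 22 29
f 22 11 28
f 29 28 15
f 22 28 29
f 12 29 34
f 29 15 35
f 34 35 17
f 29 35 34
f 12 34 38
f 34 17 41
f 38 41 18
f 34 41 38
f 13 39 27
f 39 18 40
f 27 40 14
f 39 40 27
f 11 23 47
f 23 13 48
f 47 48 20
f 23 48 47
f 15 28 44
f 28 11 43
f 44 43 19
f 28 43 44
f 17 35 36
f 35 15 32
f 36 32 16
f 35 32 36
f 18 41 37
f 41 17 33
f 37 33 10
f 41 33 37



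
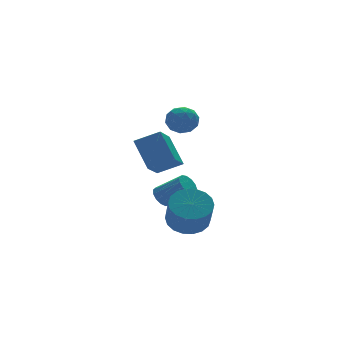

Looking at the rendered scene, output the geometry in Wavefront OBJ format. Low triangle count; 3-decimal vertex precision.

v -0.866 4.017 -3.436
v -0.308 4.289 -3.661
v 0.603 3.274 -2.63
v 0.046 3.003 -2.404
v -0.413 4.493 -3.368
v 0.499 3.478 -2.337
v -0.661 4.546 -3.097
v 0.25 3.531 -2.065
v -0.975 4.431 -2.933
v -0.063 3.416 -1.901
v -1.253 4.185 -2.928
v -0.342 3.17 -1.897
v -1.409 3.886 -3.085
v -0.498 2.871 -2.054
v -1.392 3.628 -3.353
v -0.481 2.613 -2.322
v -1.208 3.495 -3.647
v -0.297 2.48 -2.616
v -0.916 3.527 -3.874
v -0.004 2.512 -2.843
v -0.607 3.715 -3.962
v 0.304 2.7 -2.931
v -0.38 3.999 -3.883
v 0.531 2.984 -2.851
v -2.256 0.597 3.679
v -1.538 1.01 3.531
v -1.982 -0.25 2.649
v -1.264 0.163 2.501
v -1.348 -0.297 3.2
v -1.517 0.226 3.837
v -2.003 0.534 2.343
v -2.172 1.057 2.98
v -1.382 0.971 2.705
v -0.977 0.457 3.235
v -2.543 0.303 2.945
v -2.138 -0.211 3.475
v -1.921 0.877 3.695
v -1.599 -0.117 2.485
v -1.648 -0.388 2.895
v -1.226 -0.145 2.808
v -1.909 0.417 3.875
v -1.487 0.66 3.788
v -1.375 -0.108 3.594
v -2.033 0.1 2.392
v -1.611 0.343 2.305
v -2.294 0.905 3.372
v -1.872 1.148 3.285
v -2.145 0.868 2.586
v -1.407 1.097 3.123
v -1.246 0.6 2.518
v -1.68 0.818 2.425
v -1.78 1.125 2.799
v -1.169 0.796 3.434
v -1.008 0.298 2.829
v -1.058 0.028 3.24
v -1.157 0.335 3.614
v -1.077 0.773 2.949
v -2.512 0.462 3.351
v -2.351 -0.036 2.746
v -2.363 0.425 2.566
v -2.462 0.732 2.94
v -2.274 0.16 3.662
v -2.113 -0.337 3.057
v -1.74 -0.365 3.381
v -1.84 -0.058 3.755
v -2.443 -0.013 3.231
v -3.156 0.243 0.003
v -4.241 -0.874 0.905
v -3.253 1.429 1.354
v -4.338 0.311 2.256
v -2.082 -0.331 0.584
v -3.167 -1.449 1.486
v -2.179 0.854 1.935
v -3.264 -0.263 2.837
v -2.352 -1.22 -2.559
v -1.727 -0.592 -1.996
v -2.063 -1.492 -0.618
v -2.688 -2.12 -1.181
v -2.143 -0.382 -1.961
v -2.48 -1.283 -0.583
v -2.601 -0.339 -2.045
v -2.937 -1.239 -0.667
v -3.009 -0.47 -2.23
v -3.346 -1.37 -0.852
v -3.287 -0.75 -2.481
v -3.624 -1.65 -1.103
v -3.38 -1.123 -2.747
v -3.717 -2.023 -1.369
v -3.269 -1.515 -2.976
v -3.606 -2.415 -1.598
v -2.977 -1.848 -3.122
v -3.313 -2.748 -1.744
v -2.56 -2.057 -3.157
v -2.897 -2.958 -1.779
v -2.103 -2.101 -3.073
v -2.439 -3.001 -1.695
v -1.694 -1.97 -2.888
v -2.031 -2.87 -1.51
v -1.416 -1.69 -2.637
v -1.753 -2.59 -1.259
v -1.323 -1.317 -2.371
v -1.66 -2.217 -0.993
v -1.434 -0.925 -2.142
v -1.771 -1.825 -0.764
f 2 1 5
f 2 5 3
f 3 5 6
f 3 6 4
f 5 1 7
f 5 7 6
f 6 7 8
f 6 8 4
f 7 1 9
f 7 9 8
f 8 9 10
f 8 10 4
f 9 1 11
f 9 11 10
f 10 11 12
f 10 12 4
f 11 1 13
f 11 13 12
f 12 13 14
f 12 14 4
f 13 1 15
f 13 15 14
f 14 15 16
f 14 16 4
f 15 1 17
f 15 17 16
f 16 17 18
f 16 18 4
f 17 1 19
f 17 19 18
f 18 19 20
f 18 20 4
f 19 1 21
f 19 21 20
f 20 21 22
f 20 22 4
f 21 1 23
f 21 23 22
f 22 23 24
f 22 24 4
f 23 1 2
f 23 2 24
f 24 2 3
f 24 3 4
f 25 62 41
f 62 36 65
f 41 65 30
f 62 65 41
f 25 41 37
f 41 30 42
f 37 42 26
f 41 42 37
f 25 37 46
f 37 26 47
f 46 47 32
f 37 47 46
f 25 46 58
f 46 32 61
f 58 61 35
f 46 61 58
f 25 58 62
f 58 35 66
f 62 66 36
f 58 66 62
f 26 42 53
f 42 30 56
f 53 56 34
f 42 56 53
f 30 65 43
f 65 36 64
f 43 64 29
f 65 64 43
f 36 66 63
f 66 35 59
f 63 59 27
f 66 59 63
f 35 61 60
f 61 32 48
f 60 48 31
f 61 48 60
f 32 47 52
f 47 26 49
f 52 49 33
f 47 49 52
f 28 54 40
f 54 34 55
f 40 55 29
f 54 55 40
f 28 40 38
f 40 29 39
f 38 39 27
f 40 39 38
f 28 38 45
f 38 27 44
f 45 44 31
f 38 44 45
f 28 45 50
f 45 31 51
f 50 51 33
f 45 51 50
f 28 50 54
f 50 33 57
f 54 57 34
f 50 57 54
f 29 55 43
f 55 34 56
f 43 56 30
f 55 56 43
f 27 39 63
f 39 29 64
f 63 64 36
f 39 64 63
f 31 44 60
f 44 27 59
f 60 59 35
f 44 59 60
f 33 51 52
f 51 31 48
f 52 48 32
f 51 48 52
f 34 57 53
f 57 33 49
f 53 49 26
f 57 49 53
f 68 70 67
f 71 68 67
f 67 70 69
f 69 71 67
f 68 74 70
f 72 68 71
f 72 74 68
f 70 74 69
f 73 71 69
f 69 74 73
f 73 72 71
f 74 72 73
f 76 75 79
f 76 79 77
f 77 79 80
f 77 80 78
f 79 75 81
f 79 81 80
f 80 81 82
f 80 82 78
f 81 75 83
f 81 83 82
f 82 83 84
f 82 84 78
f 83 75 85
f 83 85 84
f 84 85 86
f 84 86 78
f 85 75 87
f 85 87 86
f 86 87 88
f 86 88 78
f 87 75 89
f 87 89 88
f 88 89 90
f 88 90 78
f 89 75 91
f 89 91 90
f 90 91 92
f 90 92 78
f 91 75 93
f 91 93 92
f 92 93 94
f 92 94 78
f 93 75 95
f 93 95 94
f 94 95 96
f 94 96 78
f 95 75 97
f 95 97 96
f 96 97 98
f 96 98 78
f 97 75 99
f 97 99 98
f 98 99 100
f 98 100 78
f 99 75 101
f 99 101 100
f 100 101 102
f 100 102 78
f 101 75 103
f 101 103 102
f 102 103 104
f 102 104 78
f 103 75 76
f 103 76 104
f 104 76 77
f 104 77 78



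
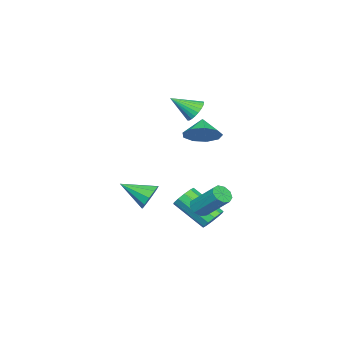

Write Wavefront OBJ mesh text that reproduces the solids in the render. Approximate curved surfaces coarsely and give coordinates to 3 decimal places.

v -2.526 2.078 -3.614
v -2.151 1.689 -4.134
v -2.159 -0.067 -2.826
v -2.534 0.322 -2.306
v -1.841 1.894 -3.858
v -1.849 0.138 -2.549
v -1.792 2.169 -3.488
v -1.8 0.413 -2.179
v -2.024 2.41 -3.166
v -2.032 0.654 -1.858
v -2.448 2.523 -3.016
v -2.456 0.768 -1.707
v -2.901 2.467 -3.094
v -2.909 0.711 -1.786
v -3.211 2.262 -3.371
v -3.219 0.506 -2.062
v -3.26 1.987 -3.741
v -3.268 0.231 -2.432
v -3.028 1.746 -4.062
v -3.036 -0.01 -2.754
v -2.604 1.632 -4.213
v -2.612 -0.123 -2.904
v -4.028 0.208 3.253
v -3.631 -0.043 2.669
v -3.372 -0.928 4.187
v -3.448 0.156 2.781
v -3.353 0.362 2.966
v -3.361 0.545 3.194
v -3.47 0.677 3.432
v -3.665 0.737 3.642
v -3.914 0.717 3.793
v -4.182 0.619 3.862
v -4.425 0.459 3.838
v -4.609 0.26 3.726
v -4.703 0.054 3.541
v -4.696 -0.129 3.313
v -4.586 -0.26 3.075
v -4.392 -0.321 2.865
v -4.142 -0.3 2.714
v -3.875 -0.203 2.645
v -3.87 -2.421 -3.624
v -3.198 -2.546 -4.21
v -3.47 -4.059 -2.816
v -2.993 -2.278 -3.768
v -3.123 -2.064 -3.271
v -3.538 -1.987 -2.909
v -4.08 -2.075 -2.821
v -4.542 -2.296 -3.039
v -4.747 -2.564 -3.481
v -4.617 -2.778 -3.978
v -4.201 -2.855 -4.34
v -3.659 -2.767 -4.428
v -0.753 2.358 3.209
v -0.226 2.785 3.971
v -1.507 1.962 3.951
v -0.702 3.234 3.728
v -1.201 3.274 3.243
v -1.491 2.885 2.741
v -1.435 2.25 2.458
v -1.061 1.665 2.527
v -0.542 1.405 2.914
v -0.122 1.591 3.439
v 0.002 2.136 3.857
v -0.448 2.378 -1.771
v -0.034 2.665 -2.116
v 0.142 4.048 -0.753
v -0.272 3.762 -0.409
v -0.417 2.804 -2.207
v -0.24 4.187 -0.845
v -0.814 2.744 -2.095
v -0.637 4.127 -0.732
v -1.04 2.513 -1.831
v -0.864 3.896 -0.468
v -0.99 2.219 -1.539
v -0.813 3.602 -0.177
v -0.685 1.999 -1.356
v -0.509 3.383 0.007
v -0.27 1.957 -1.367
v -0.094 3.341 -0.004
v 0.061 2.112 -1.567
v 0.238 3.496 -0.205
v 0.155 2.391 -1.863
v 0.331 3.775 -0.5
f 2 1 5
f 2 5 3
f 3 5 6
f 3 6 4
f 5 1 7
f 5 7 6
f 6 7 8
f 6 8 4
f 7 1 9
f 7 9 8
f 8 9 10
f 8 10 4
f 9 1 11
f 9 11 10
f 10 11 12
f 10 12 4
f 11 1 13
f 11 13 12
f 12 13 14
f 12 14 4
f 13 1 15
f 13 15 14
f 14 15 16
f 14 16 4
f 15 1 17
f 15 17 16
f 16 17 18
f 16 18 4
f 17 1 19
f 17 19 18
f 18 19 20
f 18 20 4
f 19 1 21
f 19 21 20
f 20 21 22
f 20 22 4
f 21 1 2
f 21 2 22
f 22 2 3
f 22 3 4
f 24 23 26
f 24 26 25
f 26 23 27
f 26 27 25
f 27 23 28
f 27 28 25
f 28 23 29
f 28 29 25
f 29 23 30
f 29 30 25
f 30 23 31
f 30 31 25
f 31 23 32
f 31 32 25
f 32 23 33
f 32 33 25
f 33 23 34
f 33 34 25
f 34 23 35
f 34 35 25
f 35 23 36
f 35 36 25
f 36 23 37
f 36 37 25
f 37 23 38
f 37 38 25
f 38 23 39
f 38 39 25
f 39 23 40
f 39 40 25
f 40 23 24
f 40 24 25
f 42 41 44
f 42 44 43
f 44 41 45
f 44 45 43
f 45 41 46
f 45 46 43
f 46 41 47
f 46 47 43
f 47 41 48
f 47 48 43
f 48 41 49
f 48 49 43
f 49 41 50
f 49 50 43
f 50 41 51
f 50 51 43
f 51 41 52
f 51 52 43
f 52 41 42
f 52 42 43
f 54 53 56
f 54 56 55
f 56 53 57
f 56 57 55
f 57 53 58
f 57 58 55
f 58 53 59
f 58 59 55
f 59 53 60
f 59 60 55
f 60 53 61
f 60 61 55
f 61 53 62
f 61 62 55
f 62 53 63
f 62 63 55
f 63 53 54
f 63 54 55
f 65 64 68
f 65 68 66
f 66 68 69
f 66 69 67
f 68 64 70
f 68 70 69
f 69 70 71
f 69 71 67
f 70 64 72
f 70 72 71
f 71 72 73
f 71 73 67
f 72 64 74
f 72 74 73
f 73 74 75
f 73 75 67
f 74 64 76
f 74 76 75
f 75 76 77
f 75 77 67
f 76 64 78
f 76 78 77
f 77 78 79
f 77 79 67
f 78 64 80
f 78 80 79
f 79 80 81
f 79 81 67
f 80 64 82
f 80 82 81
f 81 82 83
f 81 83 67
f 82 64 65
f 82 65 83
f 83 65 66
f 83 66 67



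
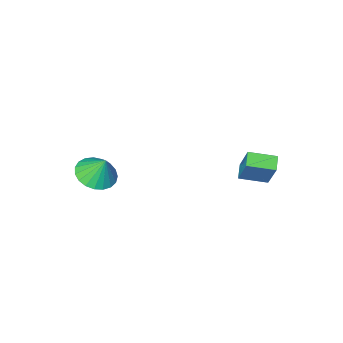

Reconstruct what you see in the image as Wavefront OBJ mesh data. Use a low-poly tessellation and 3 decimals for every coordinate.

v -2.728 2.469 1.485
v -2.529 3.377 3.131
v -2.253 3.049 1.107
v -2.054 3.957 2.753
v -1.566 1.703 1.767
v -1.367 2.611 3.413
v -1.091 2.283 1.389
v -0.892 3.191 3.035
v 4.018 -2.062 0.928
v 5.065 -1.86 1.013
v 3.802 -1.478 2.192
v 4.915 -1.49 0.817
v 4.61 -1.219 0.639
v 4.203 -1.094 0.512
v 3.763 -1.136 0.456
v 3.368 -1.338 0.482
v 3.085 -1.666 0.585
v 2.963 -2.062 0.747
v 3.024 -2.458 0.941
v 3.257 -2.786 1.132
v 3.621 -2.988 1.287
v 4.054 -3.031 1.381
v 4.481 -2.905 1.396
v 4.827 -2.634 1.33
v 5.034 -2.265 1.195
f 2 4 1
f 5 2 1
f 1 4 3
f 3 5 1
f 2 8 4
f 6 2 5
f 6 8 2
f 4 8 3
f 7 5 3
f 3 8 7
f 7 6 5
f 8 6 7
f 10 9 12
f 10 12 11
f 12 9 13
f 12 13 11
f 13 9 14
f 13 14 11
f 14 9 15
f 14 15 11
f 15 9 16
f 15 16 11
f 16 9 17
f 16 17 11
f 17 9 18
f 17 18 11
f 18 9 19
f 18 19 11
f 19 9 20
f 19 20 11
f 20 9 21
f 20 21 11
f 21 9 22
f 21 22 11
f 22 9 23
f 22 23 11
f 23 9 24
f 23 24 11
f 24 9 25
f 24 25 11
f 25 9 10
f 25 10 11



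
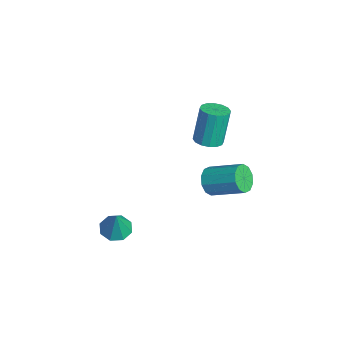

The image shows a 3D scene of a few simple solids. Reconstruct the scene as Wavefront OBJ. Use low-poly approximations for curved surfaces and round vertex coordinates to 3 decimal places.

v 1.633 -1.538 -1.648
v 2.224 -1.913 -1.887
v 2.147 -1.602 -0.272
v 2.306 -1.352 -1.891
v 1.994 -0.901 -1.753
v 1.47 -0.822 -1.553
v 1.041 -1.163 -1.409
v 0.959 -1.723 -1.404
v 1.271 -2.175 -1.542
v 1.795 -2.253 -1.742
v 0.092 2.918 2.18
v 0.585 2.487 2.362
v 0.26 2.87 4.143
v -0.232 3.302 3.96
v 0.746 2.797 2.325
v 0.421 3.181 4.105
v 0.731 3.141 2.248
v 0.407 3.524 4.029
v 0.546 3.424 2.154
v 0.221 3.808 3.934
v 0.239 3.573 2.066
v -0.086 3.956 3.846
v -0.107 3.545 2.008
v -0.432 3.929 3.789
v -0.4 3.35 1.997
v -0.725 3.733 3.778
v -0.561 3.039 2.035
v -0.886 3.423 3.815
v -0.547 2.696 2.111
v -0.871 3.079 3.892
v -0.361 2.412 2.206
v -0.686 2.796 3.986
v -0.054 2.264 2.294
v -0.379 2.647 4.074
v 0.292 2.291 2.351
v -0.033 2.675 4.132
v -0.557 3.202 -1.372
v 0.002 3.106 -1.879
v 0.935 4.403 -1.095
v 0.377 4.498 -0.588
v -0.297 3.425 -2.051
v 0.636 4.722 -1.266
v -0.695 3.659 -1.963
v 0.238 4.956 -1.179
v -1.04 3.718 -1.65
v -0.107 5.015 -0.865
v -1.201 3.579 -1.231
v -0.267 4.876 -0.446
v -1.115 3.297 -0.865
v -0.182 4.594 -0.081
v -0.816 2.978 -0.694
v 0.117 4.275 0.091
v -0.418 2.744 -0.781
v 0.515 4.041 0.003
v -0.073 2.685 -1.095
v 0.86 3.982 -0.31
v 0.087 2.824 -1.514
v 1.021 4.121 -0.729
f 2 1 4
f 2 4 3
f 4 1 5
f 4 5 3
f 5 1 6
f 5 6 3
f 6 1 7
f 6 7 3
f 7 1 8
f 7 8 3
f 8 1 9
f 8 9 3
f 9 1 10
f 9 10 3
f 10 1 2
f 10 2 3
f 12 11 15
f 12 15 13
f 13 15 16
f 13 16 14
f 15 11 17
f 15 17 16
f 16 17 18
f 16 18 14
f 17 11 19
f 17 19 18
f 18 19 20
f 18 20 14
f 19 11 21
f 19 21 20
f 20 21 22
f 20 22 14
f 21 11 23
f 21 23 22
f 22 23 24
f 22 24 14
f 23 11 25
f 23 25 24
f 24 25 26
f 24 26 14
f 25 11 27
f 25 27 26
f 26 27 28
f 26 28 14
f 27 11 29
f 27 29 28
f 28 29 30
f 28 30 14
f 29 11 31
f 29 31 30
f 30 31 32
f 30 32 14
f 31 11 33
f 31 33 32
f 32 33 34
f 32 34 14
f 33 11 35
f 33 35 34
f 34 35 36
f 34 36 14
f 35 11 12
f 35 12 36
f 36 12 13
f 36 13 14
f 38 37 41
f 38 41 39
f 39 41 42
f 39 42 40
f 41 37 43
f 41 43 42
f 42 43 44
f 42 44 40
f 43 37 45
f 43 45 44
f 44 45 46
f 44 46 40
f 45 37 47
f 45 47 46
f 46 47 48
f 46 48 40
f 47 37 49
f 47 49 48
f 48 49 50
f 48 50 40
f 49 37 51
f 49 51 50
f 50 51 52
f 50 52 40
f 51 37 53
f 51 53 52
f 52 53 54
f 52 54 40
f 53 37 55
f 53 55 54
f 54 55 56
f 54 56 40
f 55 37 57
f 55 57 56
f 56 57 58
f 56 58 40
f 57 37 38
f 57 38 58
f 58 38 39
f 58 39 40



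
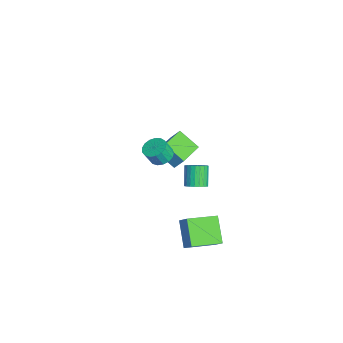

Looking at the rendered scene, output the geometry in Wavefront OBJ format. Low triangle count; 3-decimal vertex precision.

v -1.107 3.641 -2.845
v -0.549 3.467 -2.375
v -1.495 3.645 -1.185
v -2.053 3.819 -1.655
v -0.519 3.758 -2.394
v -1.465 3.935 -1.205
v -0.578 4.03 -2.482
v -1.524 4.208 -1.293
v -0.718 4.244 -2.626
v -1.664 4.422 -1.436
v -0.917 4.365 -2.802
v -1.863 4.543 -1.613
v -1.145 4.377 -2.985
v -2.091 4.555 -1.796
v -1.368 4.276 -3.147
v -2.313 4.454 -1.957
v -1.55 4.079 -3.262
v -2.496 4.257 -2.073
v -1.665 3.815 -3.315
v -2.611 3.993 -2.125
v -1.695 3.525 -3.295
v -2.641 3.702 -2.106
v -1.636 3.252 -3.207
v -2.582 3.43 -2.018
v -1.496 3.038 -3.064
v -2.442 3.216 -1.874
v -1.297 2.917 -2.887
v -2.243 3.095 -1.698
v -1.069 2.905 -2.704
v -2.015 3.083 -1.515
v -0.847 3.006 -2.543
v -1.792 3.184 -1.353
v -0.664 3.203 -2.427
v -1.61 3.381 -1.238
v -4.156 3.715 -2.286
v -5.058 2.656 -1.292
v -3.826 4.263 -1.404
v -4.727 3.203 -0.409
v -2.553 2.497 -2.131
v -3.454 1.437 -1.136
v -2.222 3.044 -1.248
v -3.124 1.985 -0.254
v 4.377 1.981 -3.61
v 2.931 1.933 -2.272
v 3.953 3.928 -3.998
v 2.507 3.88 -2.661
v 5.153 2.32 -2.759
v 3.707 2.272 -1.422
v 4.729 4.267 -3.148
v 3.283 4.219 -1.81
v 1.995 1.026 3.264
v 2.652 0.678 2.998
v 2.802 0.205 3.991
v 2.145 0.554 4.256
v 2.774 1.007 3.136
v 2.925 0.535 4.129
v 2.718 1.342 3.304
v 2.868 0.869 4.297
v 2.496 1.604 3.462
v 2.647 1.131 4.455
v 2.159 1.733 3.575
v 2.31 1.261 4.568
v 1.785 1.701 3.617
v 1.935 1.228 4.61
v 1.458 1.514 3.577
v 1.609 1.042 4.57
v 1.255 1.216 3.466
v 1.405 0.743 4.459
v 1.221 0.874 3.308
v 1.371 0.401 4.301
v 1.364 0.567 3.14
v 1.515 0.094 4.133
v 1.652 0.365 3.001
v 1.802 -0.108 3.994
v 2.018 0.315 2.921
v 2.169 -0.158 3.914
v 2.379 0.428 2.92
v 2.53 -0.045 3.913
f 2 1 5
f 2 5 3
f 3 5 6
f 3 6 4
f 5 1 7
f 5 7 6
f 6 7 8
f 6 8 4
f 7 1 9
f 7 9 8
f 8 9 10
f 8 10 4
f 9 1 11
f 9 11 10
f 10 11 12
f 10 12 4
f 11 1 13
f 11 13 12
f 12 13 14
f 12 14 4
f 13 1 15
f 13 15 14
f 14 15 16
f 14 16 4
f 15 1 17
f 15 17 16
f 16 17 18
f 16 18 4
f 17 1 19
f 17 19 18
f 18 19 20
f 18 20 4
f 19 1 21
f 19 21 20
f 20 21 22
f 20 22 4
f 21 1 23
f 21 23 22
f 22 23 24
f 22 24 4
f 23 1 25
f 23 25 24
f 24 25 26
f 24 26 4
f 25 1 27
f 25 27 26
f 26 27 28
f 26 28 4
f 27 1 29
f 27 29 28
f 28 29 30
f 28 30 4
f 29 1 31
f 29 31 30
f 30 31 32
f 30 32 4
f 31 1 33
f 31 33 32
f 32 33 34
f 32 34 4
f 33 1 2
f 33 2 34
f 34 2 3
f 34 3 4
f 36 38 35
f 39 36 35
f 35 38 37
f 37 39 35
f 36 42 38
f 40 36 39
f 40 42 36
f 38 42 37
f 41 39 37
f 37 42 41
f 41 40 39
f 42 40 41
f 44 46 43
f 47 44 43
f 43 46 45
f 45 47 43
f 44 50 46
f 48 44 47
f 48 50 44
f 46 50 45
f 49 47 45
f 45 50 49
f 49 48 47
f 50 48 49
f 52 51 55
f 52 55 53
f 53 55 56
f 53 56 54
f 55 51 57
f 55 57 56
f 56 57 58
f 56 58 54
f 57 51 59
f 57 59 58
f 58 59 60
f 58 60 54
f 59 51 61
f 59 61 60
f 60 61 62
f 60 62 54
f 61 51 63
f 61 63 62
f 62 63 64
f 62 64 54
f 63 51 65
f 63 65 64
f 64 65 66
f 64 66 54
f 65 51 67
f 65 67 66
f 66 67 68
f 66 68 54
f 67 51 69
f 67 69 68
f 68 69 70
f 68 70 54
f 69 51 71
f 69 71 70
f 70 71 72
f 70 72 54
f 71 51 73
f 71 73 72
f 72 73 74
f 72 74 54
f 73 51 75
f 73 75 74
f 74 75 76
f 74 76 54
f 75 51 77
f 75 77 76
f 76 77 78
f 76 78 54
f 77 51 52
f 77 52 78
f 78 52 53
f 78 53 54



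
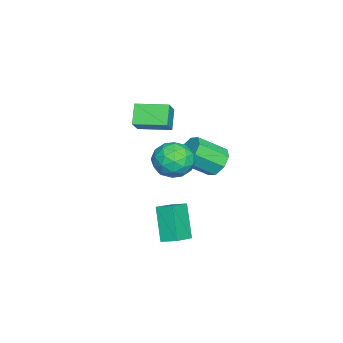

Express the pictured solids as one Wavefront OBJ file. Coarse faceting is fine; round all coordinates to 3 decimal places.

v 0.458 -1.601 -4.216
v -0.571 -2.132 -2.381
v 0.612 -0.698 -3.869
v -0.417 -1.229 -2.034
v 1.697 -2.031 -3.646
v 0.668 -2.562 -1.811
v 1.851 -1.128 -3.299
v 0.822 -1.659 -1.464
v -0.726 -0.858 1.043
v 0.404 -1.165 1.245
v -1.224 -2.715 1.015
v -0.094 -3.022 1.217
v -0.726 -2.485 2.068
v -0.418 -1.337 2.086
v -0.402 -2.543 0.174
v -0.094 -1.395 0.192
v 0.604 -2.206 0.708
v 0.404 -2.17 1.879
v -1.224 -1.71 0.381
v -1.424 -1.674 1.552
v -0.117 -0.849 1.147
v -0.703 -3.031 1.113
v -1.074 -2.716 1.614
v -0.41 -2.896 1.733
v -0.6 -0.95 1.641
v 0.064 -1.13 1.76
v -0.6 -1.906 2.243
v -0.884 -2.75 0.5
v -0.22 -2.93 0.619
v -0.41 -0.984 0.527
v 0.254 -1.164 0.646
v -0.22 -1.974 0.017
v 0.665 -1.641 0.95
v 0.372 -2.732 0.933
v 0.19 -2.451 0.32
v 0.372 -1.776 0.331
v 0.547 -1.62 1.638
v 0.254 -2.711 1.621
v -0.117 -2.396 2.122
v 0.064 -1.721 2.132
v 0.665 -2.232 1.322
v -1.074 -1.169 0.639
v -1.367 -2.26 0.622
v -0.884 -2.159 0.128
v -0.703 -1.484 0.138
v -1.192 -1.148 1.327
v -1.485 -2.239 1.31
v -1.192 -2.104 1.929
v -1.01 -1.429 1.94
v -1.485 -1.648 0.938
v -2.598 -4.31 3.261
v -1.612 -4.297 4.197
v -2.738 -2.52 3.383
v -1.752 -2.506 4.319
v -1.688 -4.174 2.301
v -0.702 -4.16 3.237
v -1.828 -2.383 2.423
v -0.842 -2.37 3.359
v -3.516 -0.377 -0.72
v -2.745 0.151 -0.501
v -2.093 -1.254 0.599
v -2.864 -1.783 0.38
v -3.301 0.259 -0.034
v -2.65 -1.146 1.066
v -3.984 -0.006 0.032
v -3.332 -1.411 1.132
v -4.392 -0.488 -0.343
v -3.74 -1.894 0.757
v -4.287 -0.906 -0.939
v -3.635 -2.311 0.161
v -3.73 -1.014 -1.406
v -3.079 -2.419 -0.306
v -3.048 -0.749 -1.472
v -2.396 -2.154 -0.372
v -2.64 -0.266 -1.097
v -1.988 -1.672 0.003
f 2 4 1
f 5 2 1
f 1 4 3
f 3 5 1
f 2 8 4
f 6 2 5
f 6 8 2
f 4 8 3
f 7 5 3
f 3 8 7
f 7 6 5
f 8 6 7
f 9 46 25
f 46 20 49
f 25 49 14
f 46 49 25
f 9 25 21
f 25 14 26
f 21 26 10
f 25 26 21
f 9 21 30
f 21 10 31
f 30 31 16
f 21 31 30
f 9 30 42
f 30 16 45
f 42 45 19
f 30 45 42
f 9 42 46
f 42 19 50
f 46 50 20
f 42 50 46
f 10 26 37
f 26 14 40
f 37 40 18
f 26 40 37
f 14 49 27
f 49 20 48
f 27 48 13
f 49 48 27
f 20 50 47
f 50 19 43
f 47 43 11
f 50 43 47
f 19 45 44
f 45 16 32
f 44 32 15
f 45 32 44
f 16 31 36
f 31 10 33
f 36 33 17
f 31 33 36
f 12 38 24
f 38 18 39
f 24 39 13
f 38 39 24
f 12 24 22
f 24 13 23
f 22 23 11
f 24 23 22
f 12 22 29
f 22 11 28
f 29 28 15
f 22 28 29
f 12 29 34
f 29 15 35
f 34 35 17
f 29 35 34
f 12 34 38
f 34 17 41
f 38 41 18
f 34 41 38
f 13 39 27
f 39 18 40
f 27 40 14
f 39 40 27
f 11 23 47
f 23 13 48
f 47 48 20
f 23 48 47
f 15 28 44
f 28 11 43
f 44 43 19
f 28 43 44
f 17 35 36
f 35 15 32
f 36 32 16
f 35 32 36
f 18 41 37
f 41 17 33
f 37 33 10
f 41 33 37
f 52 54 51
f 55 52 51
f 51 54 53
f 53 55 51
f 52 58 54
f 56 52 55
f 56 58 52
f 54 58 53
f 57 55 53
f 53 58 57
f 57 56 55
f 58 56 57
f 60 59 63
f 60 63 61
f 61 63 64
f 61 64 62
f 63 59 65
f 63 65 64
f 64 65 66
f 64 66 62
f 65 59 67
f 65 67 66
f 66 67 68
f 66 68 62
f 67 59 69
f 67 69 68
f 68 69 70
f 68 70 62
f 69 59 71
f 69 71 70
f 70 71 72
f 70 72 62
f 71 59 73
f 71 73 72
f 72 73 74
f 72 74 62
f 73 59 75
f 73 75 74
f 74 75 76
f 74 76 62
f 75 59 60
f 75 60 76
f 76 60 61
f 76 61 62



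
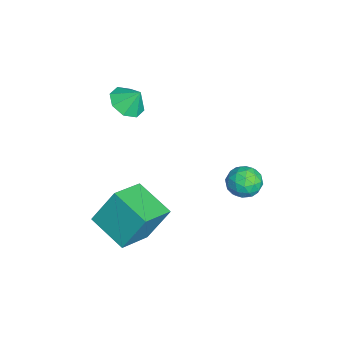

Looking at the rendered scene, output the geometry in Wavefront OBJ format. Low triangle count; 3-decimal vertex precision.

v -2.847 -3.987 0.747
v -2.17 -3.552 0.281
v -2.633 -3.373 1.633
v -2.8 -3.229 0.21
v -3.458 -3.35 0.453
v -3.758 -3.844 0.868
v -3.525 -4.422 1.212
v -2.894 -4.745 1.283
v -2.237 -4.624 1.04
v -1.936 -4.13 0.625
v 2.046 1.038 0.069
v 2.594 1.672 -0.003
v 2.926 0.368 0.863
v 3.474 1.002 0.791
v 2.762 1.109 1.225
v 2.218 1.523 0.735
v 3.302 0.517 0.125
v 2.758 0.931 -0.365
v 3.37 1.35 0.032
v 3.036 1.716 0.711
v 2.484 0.324 0.149
v 2.15 0.69 0.828
v 2.243 1.414 -0.036
v 3.277 0.626 0.896
v 2.858 0.689 1.152
v 3.181 1.062 1.109
v 2.022 1.326 0.397
v 2.344 1.699 0.355
v 2.442 1.368 1.076
v 3.176 0.341 0.505
v 3.498 0.714 0.463
v 2.339 0.978 -0.249
v 2.662 1.351 -0.292
v 3.078 0.672 -0.216
v 3.021 1.597 -0.059
v 3.538 1.203 0.408
v 3.437 0.918 0.017
v 3.118 1.161 -0.271
v 2.825 1.812 0.341
v 3.342 1.419 0.807
v 2.923 1.482 1.063
v 2.604 1.725 0.774
v 3.281 1.623 0.361
v 2.178 0.621 0.053
v 2.695 0.228 0.519
v 2.916 0.315 0.086
v 2.597 0.558 -0.203
v 1.982 0.837 0.452
v 2.499 0.443 0.919
v 2.402 0.879 1.131
v 2.083 1.122 0.843
v 2.239 0.417 0.499
v 0.667 -4.406 -3.597
v 0.53 -3.396 -1.887
v 1.994 -3.061 -4.284
v 1.856 -2.051 -2.575
v 2.104 -5.449 -2.865
v 1.966 -4.439 -1.156
v 3.43 -4.104 -3.553
v 3.293 -3.094 -1.843
f 2 1 4
f 2 4 3
f 4 1 5
f 4 5 3
f 5 1 6
f 5 6 3
f 6 1 7
f 6 7 3
f 7 1 8
f 7 8 3
f 8 1 9
f 8 9 3
f 9 1 10
f 9 10 3
f 10 1 2
f 10 2 3
f 11 48 27
f 48 22 51
f 27 51 16
f 48 51 27
f 11 27 23
f 27 16 28
f 23 28 12
f 27 28 23
f 11 23 32
f 23 12 33
f 32 33 18
f 23 33 32
f 11 32 44
f 32 18 47
f 44 47 21
f 32 47 44
f 11 44 48
f 44 21 52
f 48 52 22
f 44 52 48
f 12 28 39
f 28 16 42
f 39 42 20
f 28 42 39
f 16 51 29
f 51 22 50
f 29 50 15
f 51 50 29
f 22 52 49
f 52 21 45
f 49 45 13
f 52 45 49
f 21 47 46
f 47 18 34
f 46 34 17
f 47 34 46
f 18 33 38
f 33 12 35
f 38 35 19
f 33 35 38
f 14 40 26
f 40 20 41
f 26 41 15
f 40 41 26
f 14 26 24
f 26 15 25
f 24 25 13
f 26 25 24
f 14 24 31
f 24 13 30
f 31 30 17
f 24 30 31
f 14 31 36
f 31 17 37
f 36 37 19
f 31 37 36
f 14 36 40
f 36 19 43
f 40 43 20
f 36 43 40
f 15 41 29
f 41 20 42
f 29 42 16
f 41 42 29
f 13 25 49
f 25 15 50
f 49 50 22
f 25 50 49
f 17 30 46
f 30 13 45
f 46 45 21
f 30 45 46
f 19 37 38
f 37 17 34
f 38 34 18
f 37 34 38
f 20 43 39
f 43 19 35
f 39 35 12
f 43 35 39
f 54 56 53
f 57 54 53
f 53 56 55
f 55 57 53
f 54 60 56
f 58 54 57
f 58 60 54
f 56 60 55
f 59 57 55
f 55 60 59
f 59 58 57
f 60 58 59



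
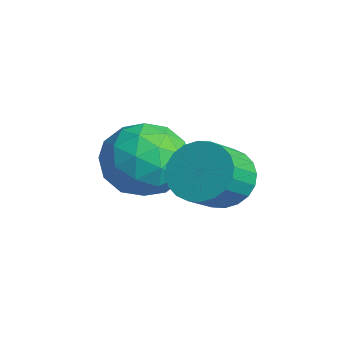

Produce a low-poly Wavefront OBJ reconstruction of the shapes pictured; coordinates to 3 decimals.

v -0.911 0.148 -2.921
v -0.048 -0.363 -3.668
v -0.652 -1.357 -1.592
v 0.211 -1.868 -2.339
v 0.451 -0.789 -1.753
v 0.291 0.141 -2.574
v -0.991 -1.861 -2.686
v -1.151 -0.931 -3.507
v -0.097 -1.605 -3.523
v 0.794 -0.943 -2.946
v -1.494 -0.777 -2.314
v -0.603 -0.115 -1.737
v -0.502 0.025 -3.411
v -0.198 -1.745 -1.849
v -0.057 -1.11 -1.504
v 0.451 -1.411 -1.943
v -0.303 0.321 -2.768
v 0.205 0.02 -3.208
v 0.498 -0.23 -2.082
v -0.905 -1.74 -2.052
v -0.397 -2.041 -2.492
v -1.151 -0.309 -3.317
v -0.643 -0.61 -3.756
v -1.198 -1.49 -3.178
v -0.024 -1.006 -3.765
v 0.128 -1.891 -2.984
v -0.578 -1.886 -3.187
v -0.672 -1.34 -3.67
v 0.5 -0.617 -3.426
v 0.652 -1.501 -2.645
v 0.793 -0.867 -2.3
v 0.699 -0.32 -2.783
v 0.471 -1.347 -3.341
v -1.352 -0.219 -2.615
v -1.2 -1.103 -1.834
v -1.399 -1.4 -2.477
v -1.493 -0.853 -2.96
v -0.828 0.171 -2.276
v -0.676 -0.714 -1.495
v -0.028 -0.38 -1.59
v -0.122 0.166 -2.073
v -1.171 -0.373 -1.919
v 1.325 0.577 -2.705
v 2.189 0.889 -2.946
v 2.719 0.016 -2.175
v 1.855 -0.297 -1.935
v 2.114 1.103 -2.652
v 2.644 0.229 -1.882
v 1.919 1.236 -2.367
v 2.449 0.363 -1.596
v 1.633 1.269 -2.133
v 2.164 0.396 -1.362
v 1.301 1.197 -1.986
v 1.831 0.323 -1.215
v 0.972 1.03 -1.949
v 1.502 0.156 -1.178
v 0.697 0.794 -2.027
v 1.227 -0.079 -1.256
v 0.517 0.525 -2.208
v 1.048 -0.348 -1.437
v 0.461 0.264 -2.465
v 0.991 -0.609 -1.694
v 0.536 0.051 -2.758
v 1.066 -0.823 -1.988
v 0.731 -0.083 -3.044
v 1.261 -0.956 -2.273
v 1.016 -0.116 -3.278
v 1.547 -0.989 -2.507
v 1.349 -0.043 -3.425
v 1.879 -0.917 -2.654
v 1.678 0.124 -3.462
v 2.208 -0.75 -2.691
v 1.953 0.359 -3.384
v 2.483 -0.514 -2.613
v 2.132 0.628 -3.203
v 2.663 -0.245 -2.432
f 1 38 17
f 38 12 41
f 17 41 6
f 38 41 17
f 1 17 13
f 17 6 18
f 13 18 2
f 17 18 13
f 1 13 22
f 13 2 23
f 22 23 8
f 13 23 22
f 1 22 34
f 22 8 37
f 34 37 11
f 22 37 34
f 1 34 38
f 34 11 42
f 38 42 12
f 34 42 38
f 2 18 29
f 18 6 32
f 29 32 10
f 18 32 29
f 6 41 19
f 41 12 40
f 19 40 5
f 41 40 19
f 12 42 39
f 42 11 35
f 39 35 3
f 42 35 39
f 11 37 36
f 37 8 24
f 36 24 7
f 37 24 36
f 8 23 28
f 23 2 25
f 28 25 9
f 23 25 28
f 4 30 16
f 30 10 31
f 16 31 5
f 30 31 16
f 4 16 14
f 16 5 15
f 14 15 3
f 16 15 14
f 4 14 21
f 14 3 20
f 21 20 7
f 14 20 21
f 4 21 26
f 21 7 27
f 26 27 9
f 21 27 26
f 4 26 30
f 26 9 33
f 30 33 10
f 26 33 30
f 5 31 19
f 31 10 32
f 19 32 6
f 31 32 19
f 3 15 39
f 15 5 40
f 39 40 12
f 15 40 39
f 7 20 36
f 20 3 35
f 36 35 11
f 20 35 36
f 9 27 28
f 27 7 24
f 28 24 8
f 27 24 28
f 10 33 29
f 33 9 25
f 29 25 2
f 33 25 29
f 44 43 47
f 44 47 45
f 45 47 48
f 45 48 46
f 47 43 49
f 47 49 48
f 48 49 50
f 48 50 46
f 49 43 51
f 49 51 50
f 50 51 52
f 50 52 46
f 51 43 53
f 51 53 52
f 52 53 54
f 52 54 46
f 53 43 55
f 53 55 54
f 54 55 56
f 54 56 46
f 55 43 57
f 55 57 56
f 56 57 58
f 56 58 46
f 57 43 59
f 57 59 58
f 58 59 60
f 58 60 46
f 59 43 61
f 59 61 60
f 60 61 62
f 60 62 46
f 61 43 63
f 61 63 62
f 62 63 64
f 62 64 46
f 63 43 65
f 63 65 64
f 64 65 66
f 64 66 46
f 65 43 67
f 65 67 66
f 66 67 68
f 66 68 46
f 67 43 69
f 67 69 68
f 68 69 70
f 68 70 46
f 69 43 71
f 69 71 70
f 70 71 72
f 70 72 46
f 71 43 73
f 71 73 72
f 72 73 74
f 72 74 46
f 73 43 75
f 73 75 74
f 74 75 76
f 74 76 46
f 75 43 44
f 75 44 76
f 76 44 45
f 76 45 46



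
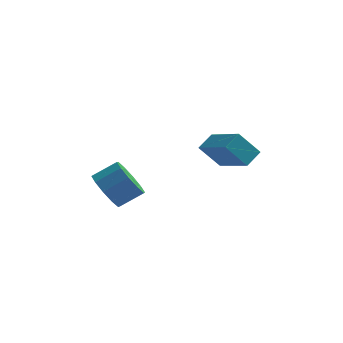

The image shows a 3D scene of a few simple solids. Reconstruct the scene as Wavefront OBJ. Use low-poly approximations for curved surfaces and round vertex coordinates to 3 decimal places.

v 3.561 -0.465 2.787
v 2.738 -0.587 3.773
v 3.991 0.167 3.224
v 3.168 0.045 4.21
v 4.752 -1.845 3.61
v 3.929 -1.967 4.596
v 5.182 -1.213 4.047
v 4.359 -1.335 5.033
v -0.651 -2.032 1.895
v -0.348 -1.532 1.146
v 0.573 -1.148 1.776
v 0.271 -1.648 2.525
v -0.706 -1.189 1.461
v 0.215 -0.805 2.09
v -1.043 -1.168 1.941
v -0.122 -0.784 2.57
v -1.23 -1.477 2.404
v -0.309 -1.093 3.033
v -1.196 -1.998 2.672
v -0.275 -1.614 3.302
v -0.953 -2.532 2.644
v -0.032 -2.148 3.274
v -0.595 -2.875 2.33
v 0.326 -2.491 2.959
v -0.258 -2.896 1.85
v 0.663 -2.512 2.479
v -0.071 -2.587 1.387
v 0.85 -2.203 2.016
v -0.105 -2.066 1.118
v 0.816 -1.682 1.748
f 2 4 1
f 5 2 1
f 1 4 3
f 3 5 1
f 2 8 4
f 6 2 5
f 6 8 2
f 4 8 3
f 7 5 3
f 3 8 7
f 7 6 5
f 8 6 7
f 10 9 13
f 10 13 11
f 11 13 14
f 11 14 12
f 13 9 15
f 13 15 14
f 14 15 16
f 14 16 12
f 15 9 17
f 15 17 16
f 16 17 18
f 16 18 12
f 17 9 19
f 17 19 18
f 18 19 20
f 18 20 12
f 19 9 21
f 19 21 20
f 20 21 22
f 20 22 12
f 21 9 23
f 21 23 22
f 22 23 24
f 22 24 12
f 23 9 25
f 23 25 24
f 24 25 26
f 24 26 12
f 25 9 27
f 25 27 26
f 26 27 28
f 26 28 12
f 27 9 29
f 27 29 28
f 28 29 30
f 28 30 12
f 29 9 10
f 29 10 30
f 30 10 11
f 30 11 12

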